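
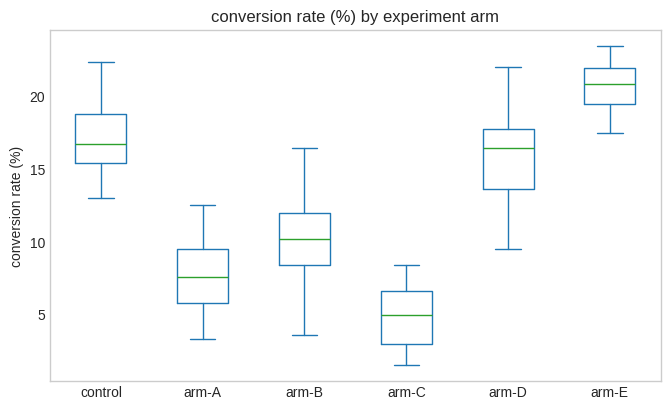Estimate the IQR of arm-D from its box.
Q3 ≈ 18, Q1 ≈ 14; IQR ≈ 4.

≈ 4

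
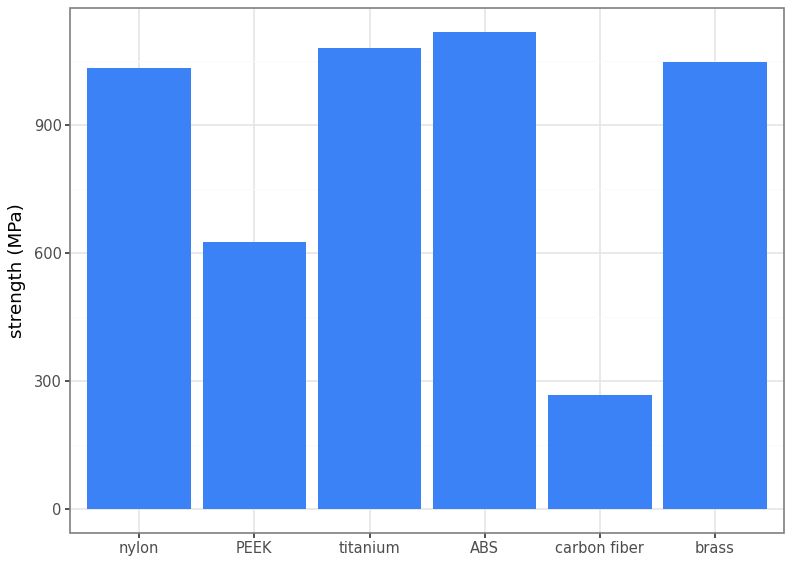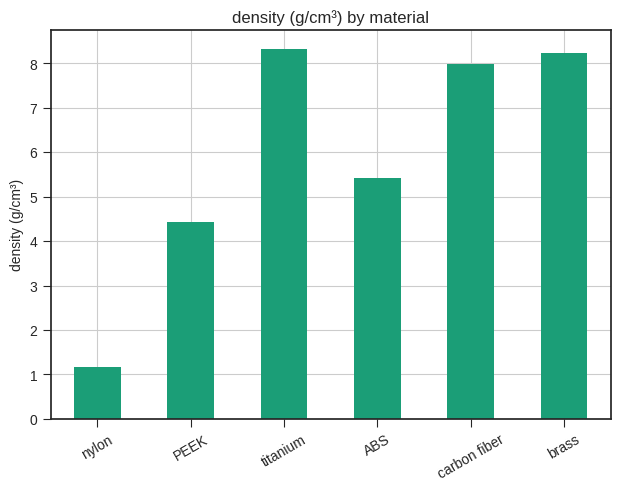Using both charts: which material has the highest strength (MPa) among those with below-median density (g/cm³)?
ABS

Chart 2 median density (g/cm³) ≈ 7; below-median materials: nylon, PEEK, ABS. Among those, ABS has the highest strength (MPa) (≈ 1200).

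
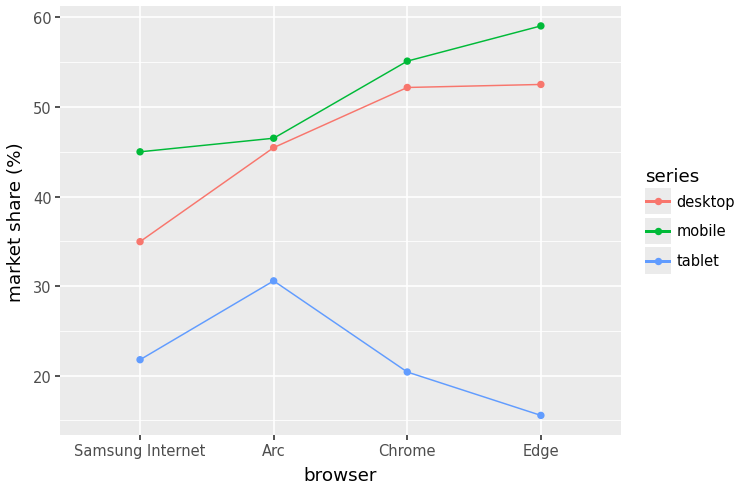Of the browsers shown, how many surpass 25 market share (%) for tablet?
1

Above 25: Arc.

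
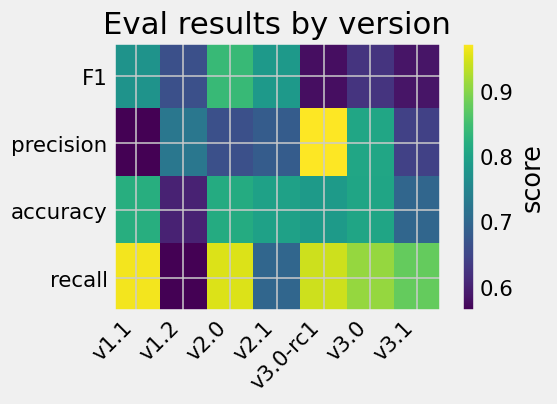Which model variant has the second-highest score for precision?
v3.0

Top 3 for precision: v3.0-rc1 ≈ 0.95, v3.0 ≈ 0.80, v1.2 ≈ 0.75.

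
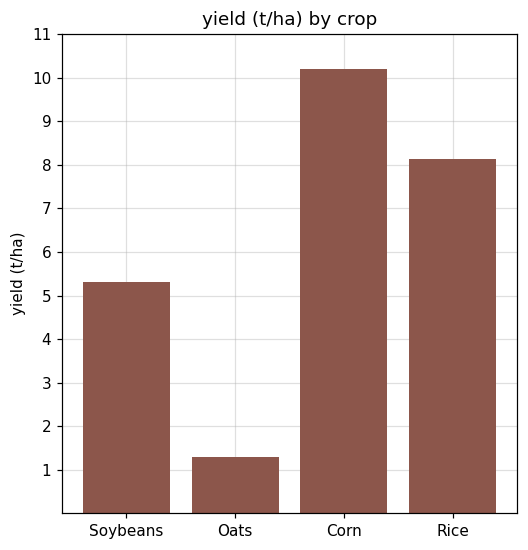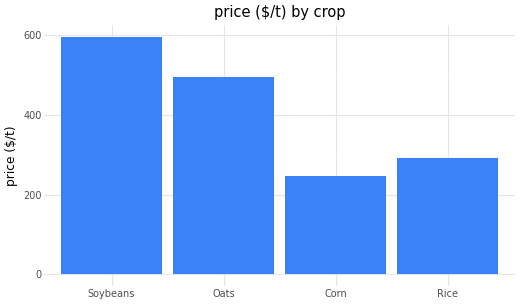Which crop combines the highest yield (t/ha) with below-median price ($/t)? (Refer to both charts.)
Corn

Chart 2 median price ($/t) ≈ 400; below-median crops: Corn, Rice. Among those, Corn has the highest yield (t/ha) (≈ 10).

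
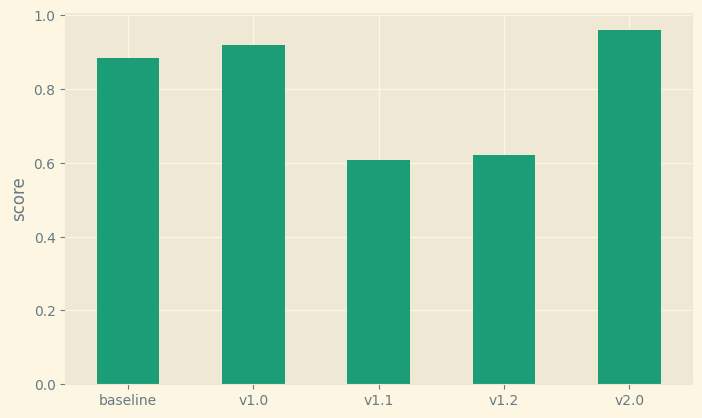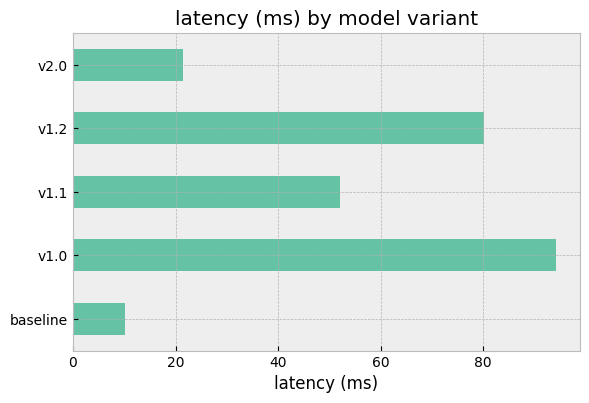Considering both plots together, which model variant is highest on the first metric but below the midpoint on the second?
v2.0

Chart 2 median latency (ms) ≈ 50; below-median model variants: baseline, v2.0. Among those, v2.0 has the highest score (≈ 1).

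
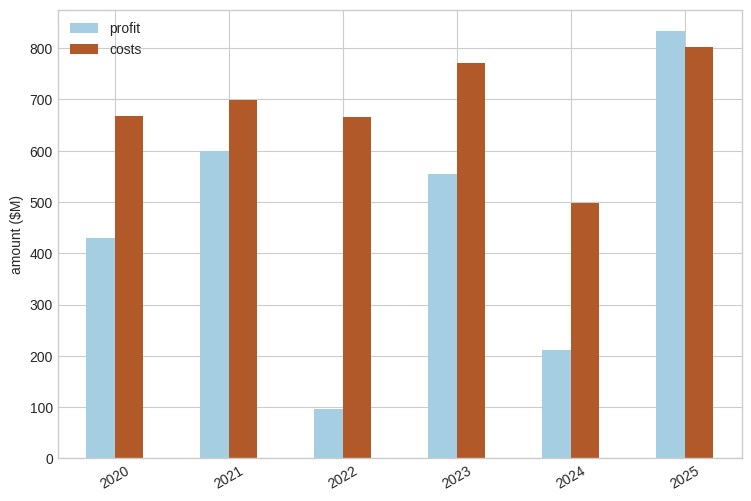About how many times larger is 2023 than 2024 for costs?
≈ 1.6×

2023 ≈ 800, 2024 ≈ 500; 800/500 ≈ 1.6.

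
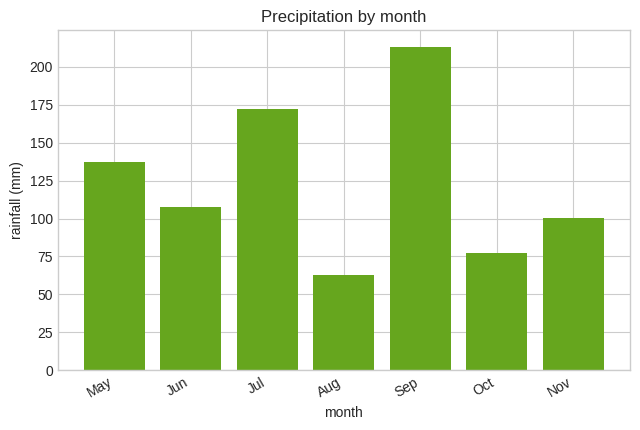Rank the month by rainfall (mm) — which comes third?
May

Top 4: Sep ≈ 220, Jul ≈ 180, May ≈ 140, Jun ≈ 100.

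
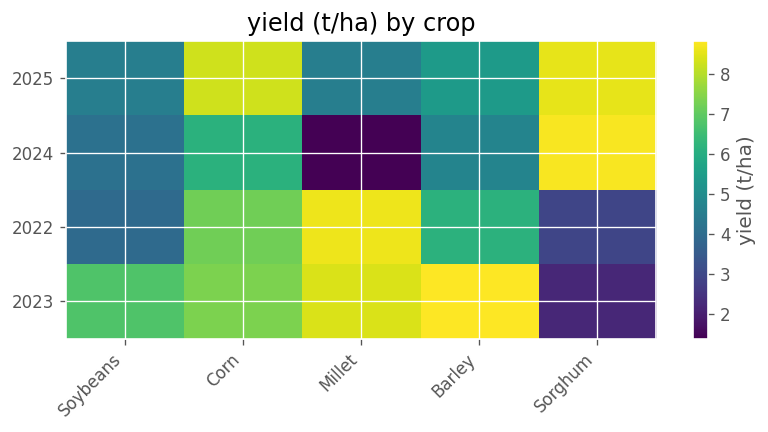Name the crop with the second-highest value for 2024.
Corn

Top 3 for 2024: Sorghum ≈ 9, Corn ≈ 6, Barley ≈ 5.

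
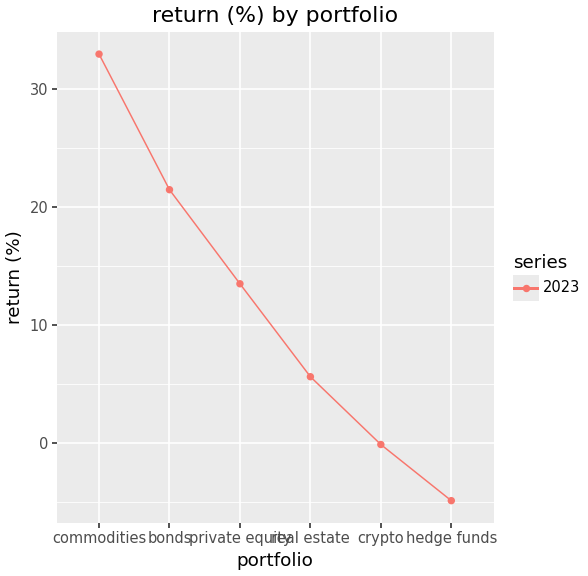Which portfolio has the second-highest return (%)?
Top 3: commodities ≈ 35, bonds ≈ 20, private equity ≈ 15.

bonds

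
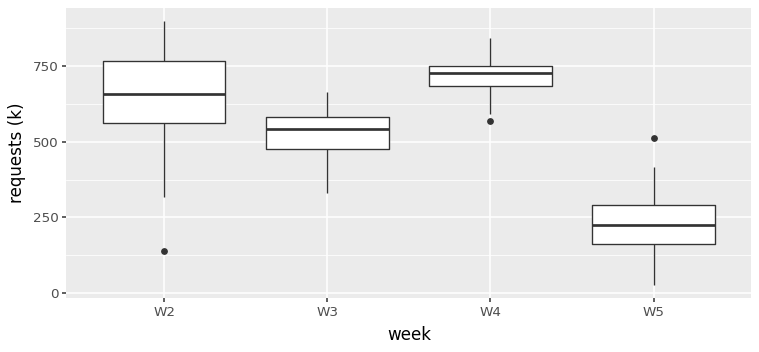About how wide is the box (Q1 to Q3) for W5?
Q3 ≈ 300, Q1 ≈ 150; IQR ≈ 150.

≈ 150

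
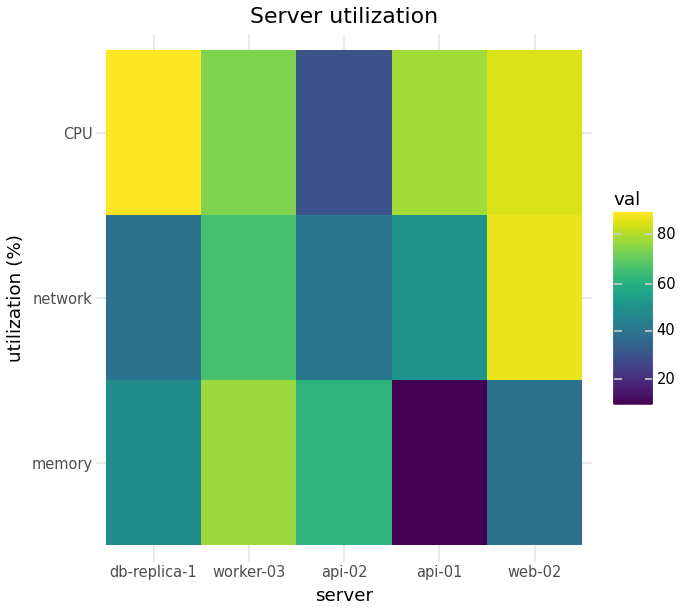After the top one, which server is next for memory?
api-02

Top 3 for memory: worker-03 ≈ 80, api-02 ≈ 60, db-replica-1 ≈ 50.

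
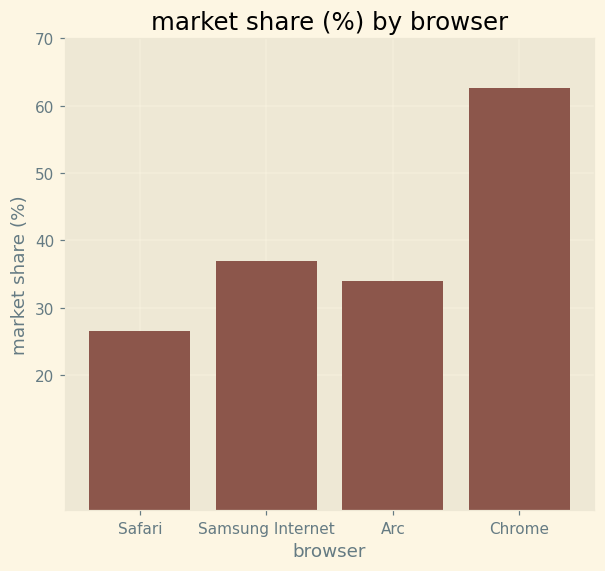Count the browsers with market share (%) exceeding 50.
1

Above 50: Chrome.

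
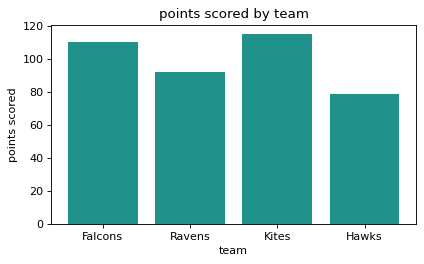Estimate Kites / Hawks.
Kites ≈ 120, Hawks ≈ 80; 120/80 ≈ 1.5.

≈ 1.5×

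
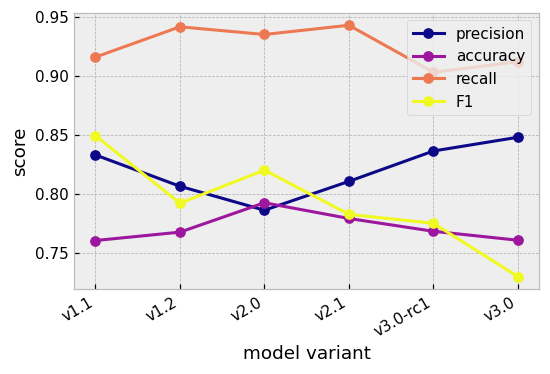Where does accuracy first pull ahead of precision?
v2.0

v1.2: accuracy ≈ 0.76 vs precision ≈ 0.80 (not yet); v2.0: accuracy ≈ 0.80 vs precision ≈ 0.78 (first crossover).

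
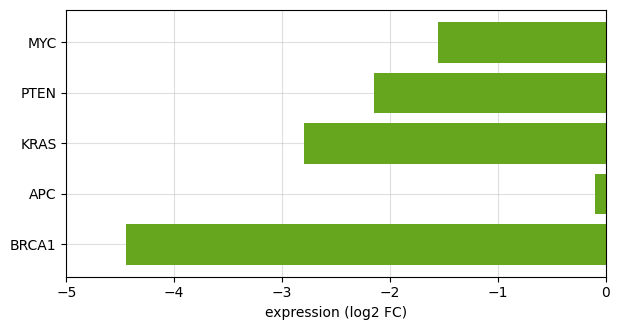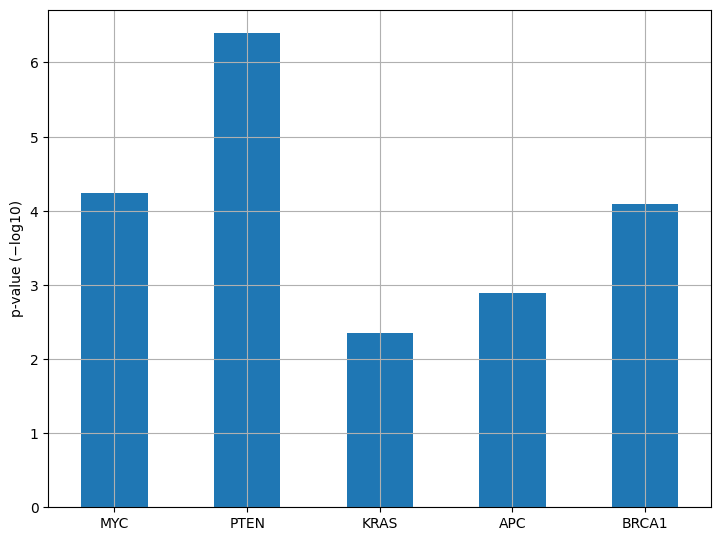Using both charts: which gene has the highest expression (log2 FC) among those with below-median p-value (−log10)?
Chart 2 median p-value (−log10) ≈ 4; below-median genes: KRAS, APC. Among those, APC has the highest expression (log2 FC) (≈ 0).

APC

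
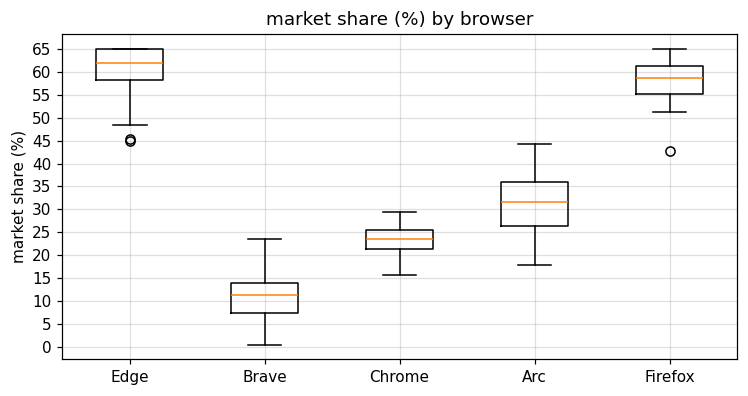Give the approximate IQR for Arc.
Q3 ≈ 35, Q1 ≈ 25; IQR ≈ 10.

≈ 10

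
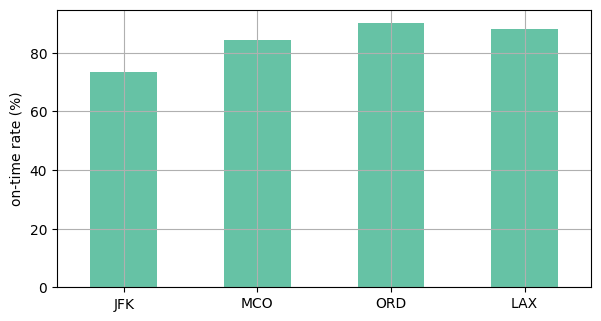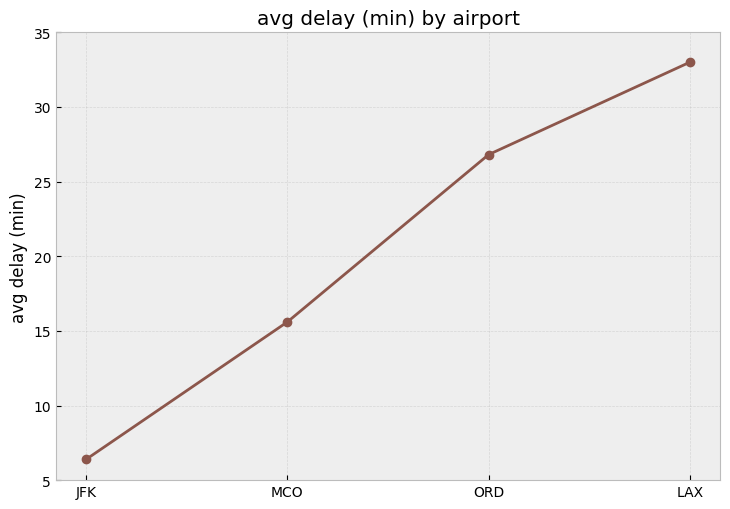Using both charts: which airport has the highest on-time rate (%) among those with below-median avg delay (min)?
MCO

Chart 2 median avg delay (min) ≈ 20; below-median airports: JFK, MCO. Among those, MCO has the highest on-time rate (%) (≈ 80).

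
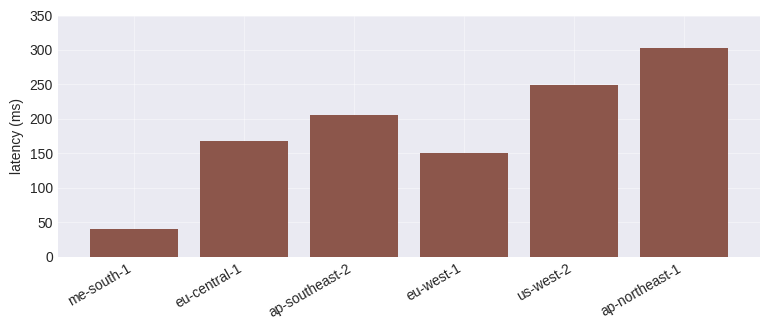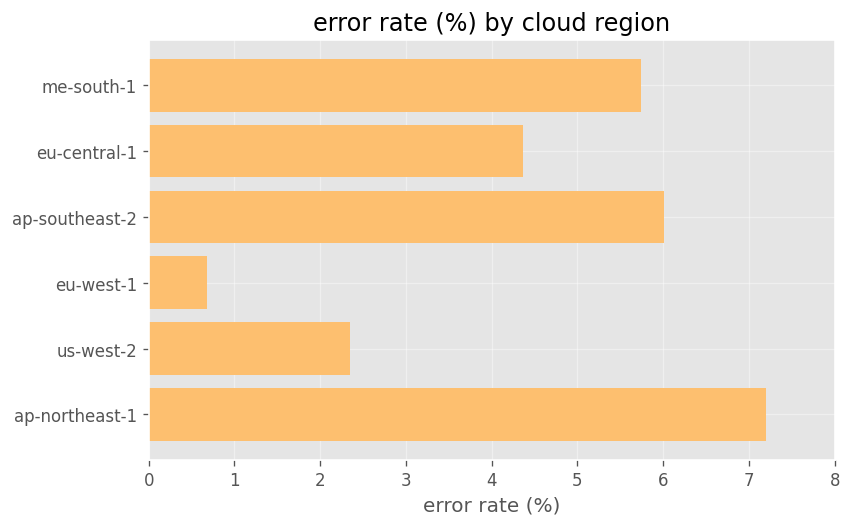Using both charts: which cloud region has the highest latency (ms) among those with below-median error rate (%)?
Chart 2 median error rate (%) ≈ 5; below-median cloud regions: eu-central-1, eu-west-1, us-west-2. Among those, us-west-2 has the highest latency (ms) (≈ 250).

us-west-2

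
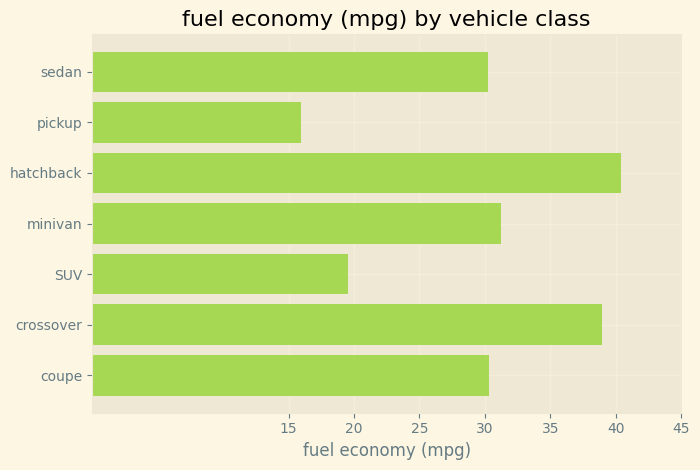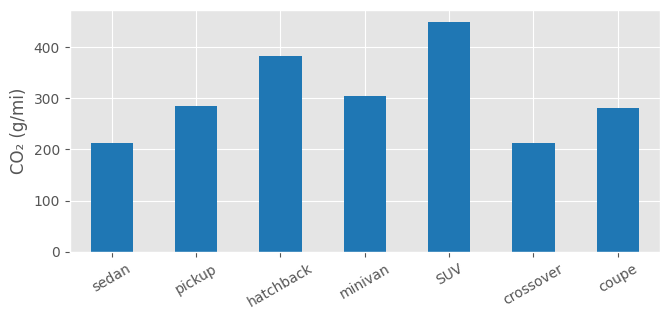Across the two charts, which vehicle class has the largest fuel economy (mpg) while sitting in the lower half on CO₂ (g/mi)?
Chart 2 median CO₂ (g/mi) ≈ 300; below-median vehicle classes: sedan, crossover, coupe. Among those, crossover has the highest fuel economy (mpg) (≈ 40).

crossover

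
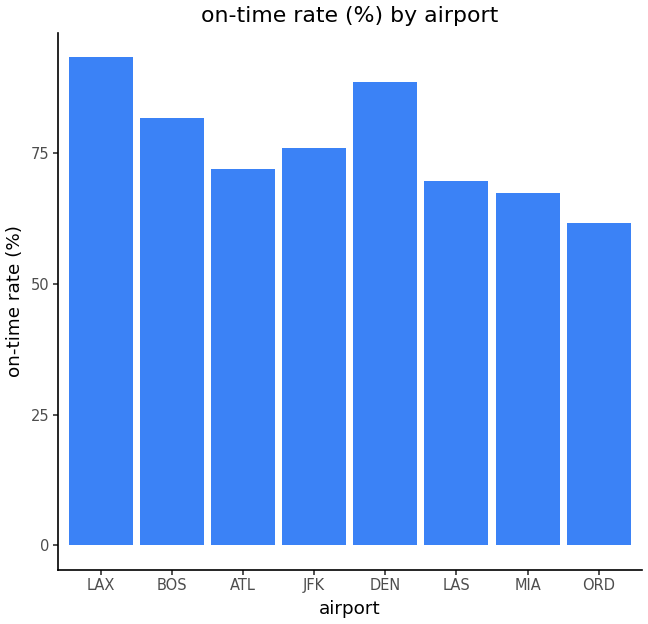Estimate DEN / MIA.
DEN ≈ 90, MIA ≈ 70; 90/70 ≈ 1.29.

≈ 1.29×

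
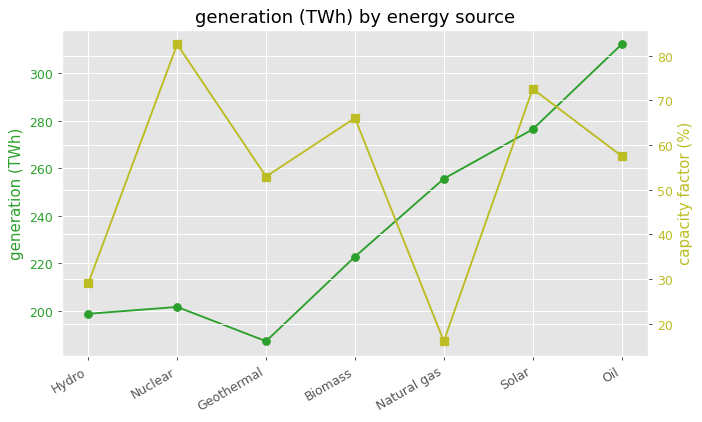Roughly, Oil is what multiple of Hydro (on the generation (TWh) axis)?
≈ 1.6×

Oil ≈ 320, Hydro ≈ 200; 320/200 ≈ 1.6.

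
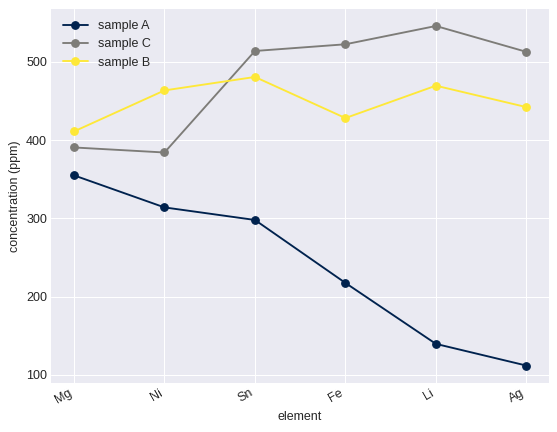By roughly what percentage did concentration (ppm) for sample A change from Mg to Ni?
≈ -14.3%

Mg ≈ 350, Ni ≈ 300; (300 − 350) / 350 ≈ -14.3%.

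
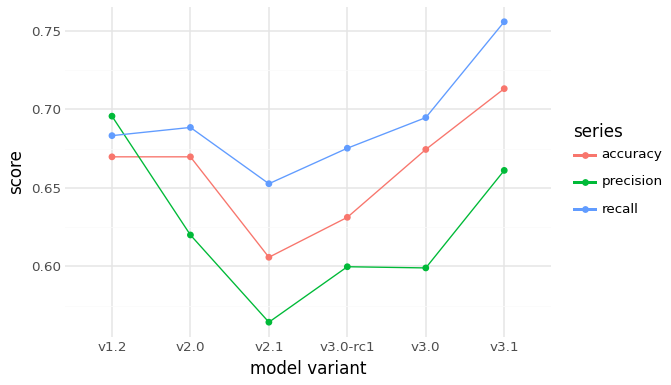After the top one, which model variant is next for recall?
Top 3 for recall: v3.1 ≈ 0.76, v3.0 ≈ 0.70, v2.0 ≈ 0.68.

v3.0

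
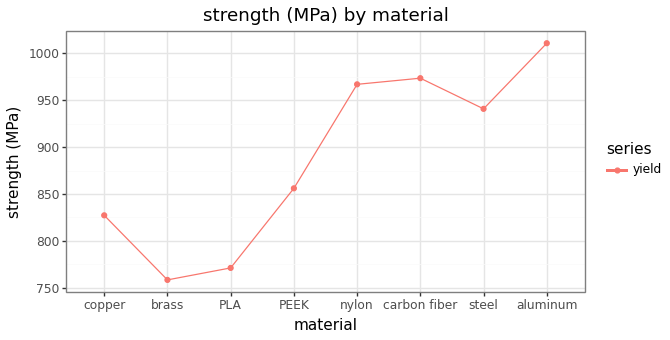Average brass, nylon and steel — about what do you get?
≈ 892

(750 + 975 + 950) / 3 ≈ 892.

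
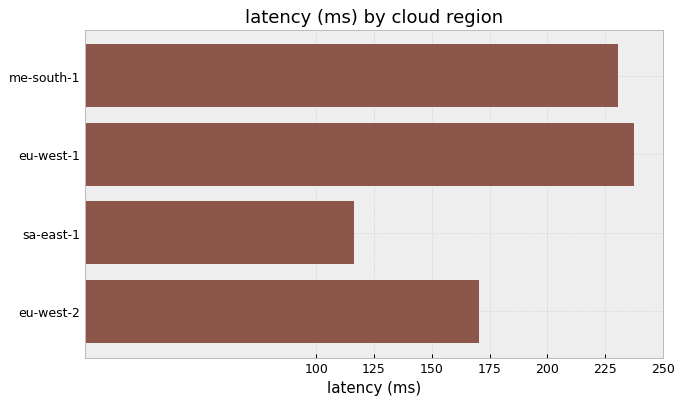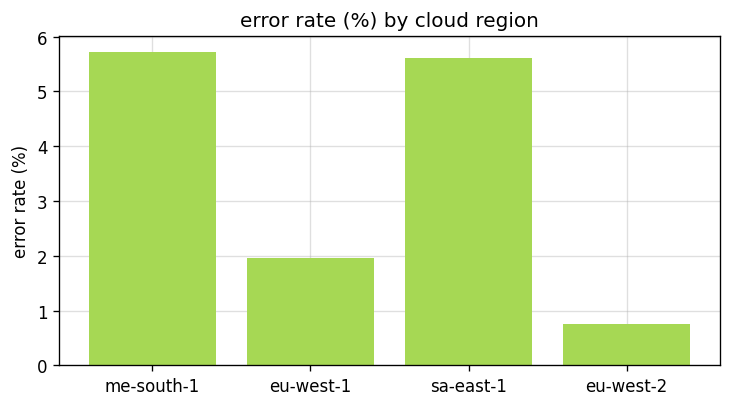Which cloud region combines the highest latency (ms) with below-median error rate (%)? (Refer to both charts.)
Chart 2 median error rate (%) ≈ 4; below-median cloud regions: eu-west-1, eu-west-2. Among those, eu-west-1 has the highest latency (ms) (≈ 225).

eu-west-1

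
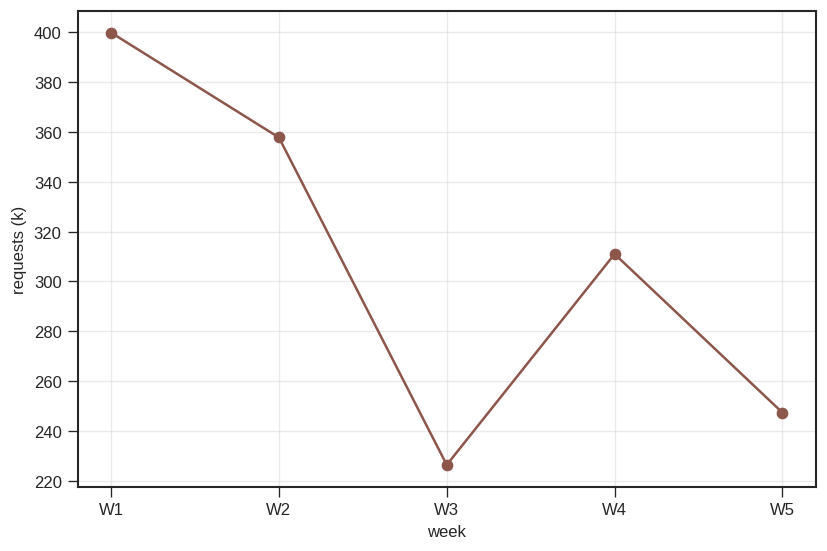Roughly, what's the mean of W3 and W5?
≈ 230

(220 + 240) / 2 ≈ 230.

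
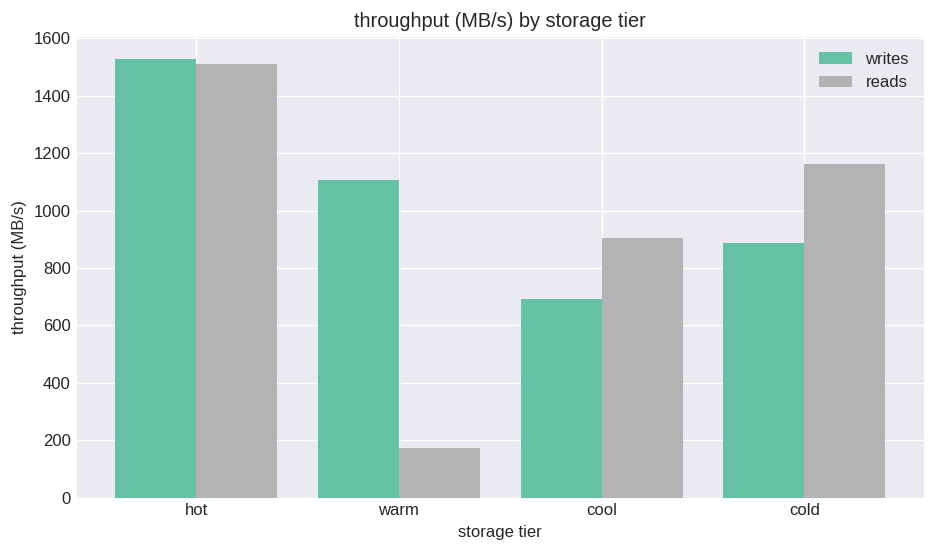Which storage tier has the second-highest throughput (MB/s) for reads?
Top 3 for reads: hot ≈ 1600, cold ≈ 1200, cool ≈ 1000.

cold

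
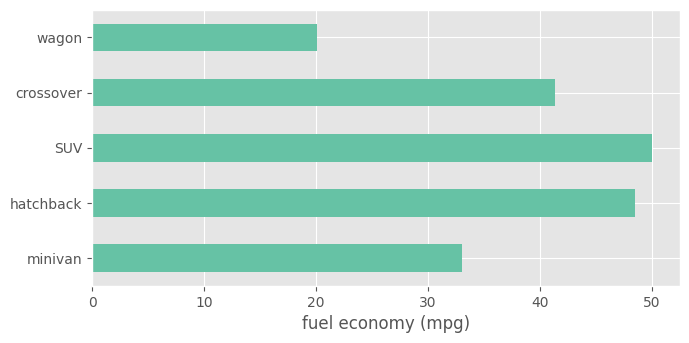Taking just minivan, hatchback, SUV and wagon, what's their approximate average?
(35 + 50 + 50 + 20) / 4 ≈ 39.

≈ 39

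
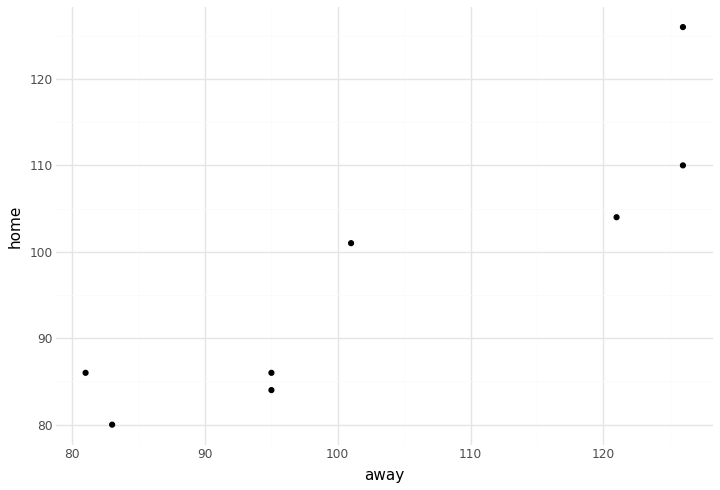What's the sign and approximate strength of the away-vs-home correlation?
Points are positively correlated; strong (|r| ≈ 0.9).

positive, strong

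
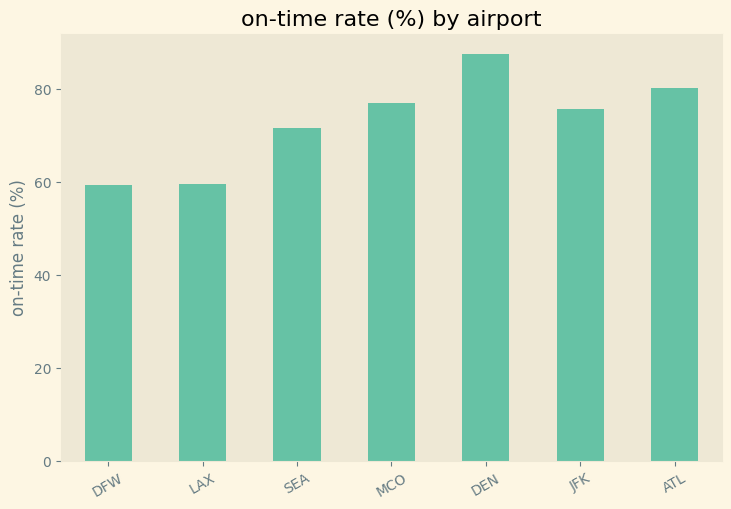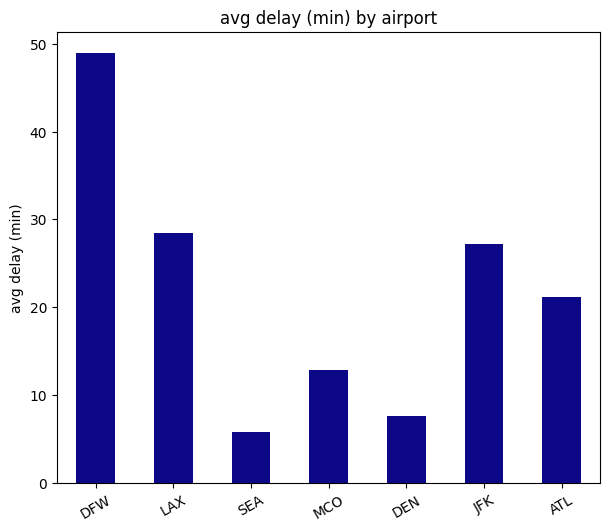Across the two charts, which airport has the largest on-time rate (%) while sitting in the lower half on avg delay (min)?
Chart 2 median avg delay (min) ≈ 20; below-median airports: SEA, MCO, DEN. Among those, DEN has the highest on-time rate (%) (≈ 90).

DEN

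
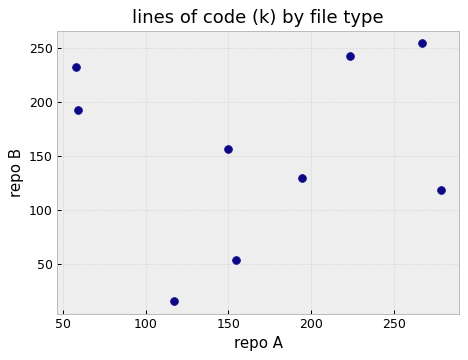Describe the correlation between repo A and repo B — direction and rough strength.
no clear correlation

Points are roughly uncorrelated; weak (|r| ≈ 0.1).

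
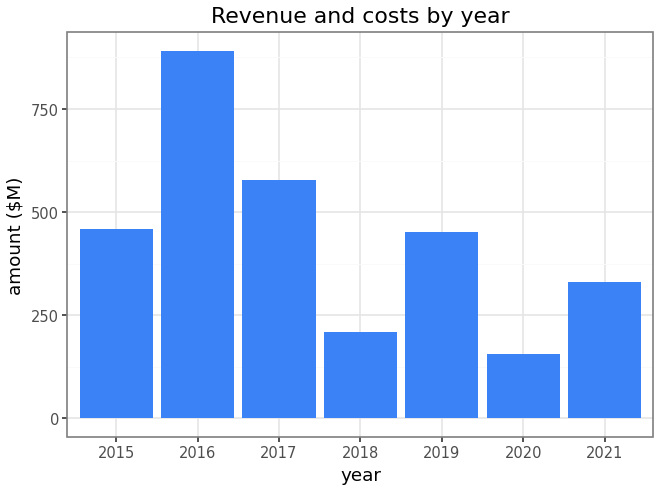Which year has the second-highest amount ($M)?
Top 3: 2016 ≈ 900, 2017 ≈ 600, 2015 ≈ 500.

2017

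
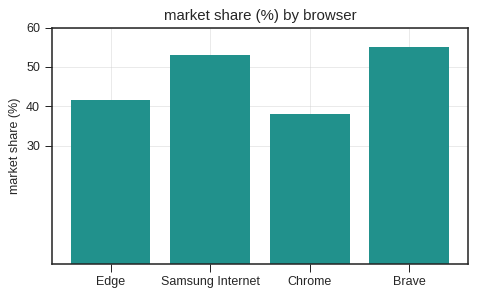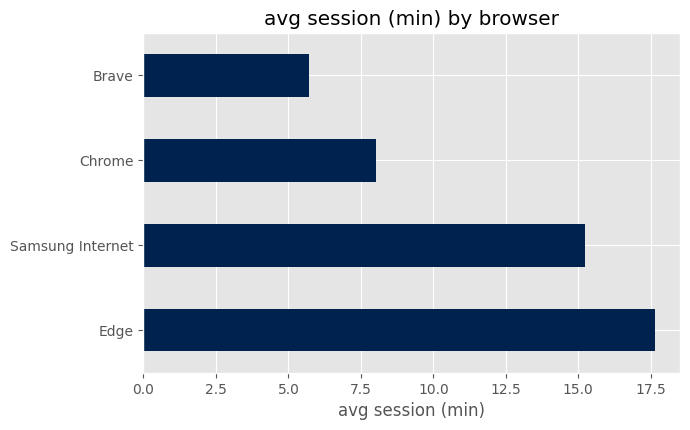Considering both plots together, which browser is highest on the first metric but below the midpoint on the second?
Brave

Chart 2 median avg session (min) ≈ 12; below-median browsers: Chrome, Brave. Among those, Brave has the highest market share (%) (≈ 60).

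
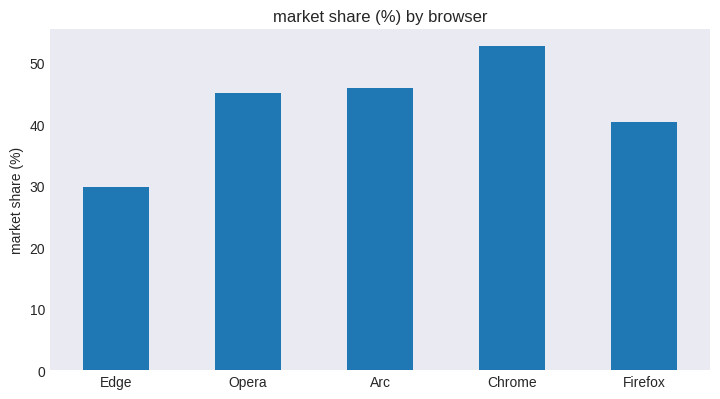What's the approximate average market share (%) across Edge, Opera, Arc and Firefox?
(30 + 45 + 45 + 40) / 4 ≈ 40.

≈ 40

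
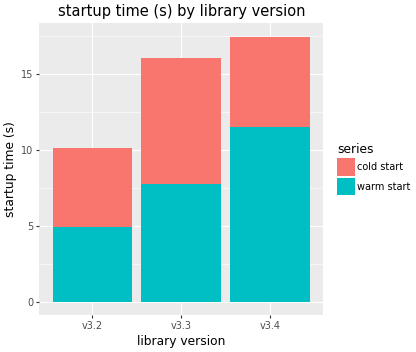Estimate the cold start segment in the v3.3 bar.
≈ 8

cold start top ≈ 16, bottom ≈ 8; segment ≈ 8.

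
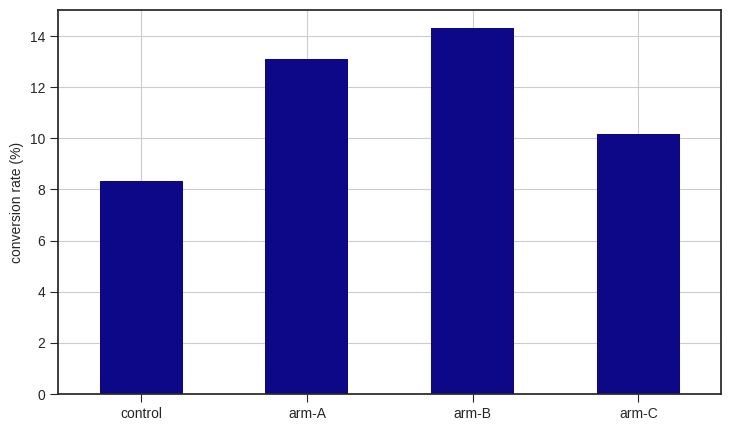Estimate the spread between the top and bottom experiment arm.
Max arm-B ≈ 14, min control ≈ 8; range ≈ 6.

≈ 6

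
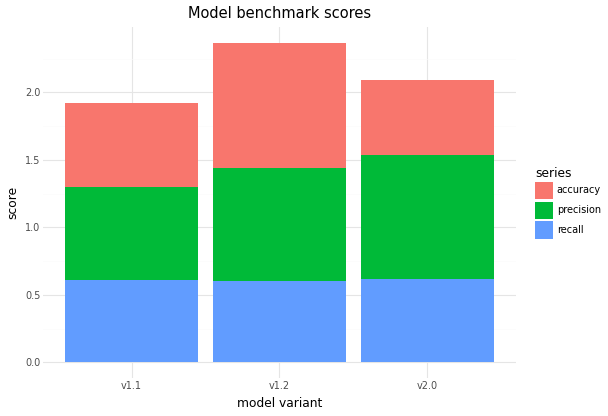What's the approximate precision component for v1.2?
precision top ≈ 1.4, bottom ≈ 0.6; segment ≈ 0.8.

≈ 0.8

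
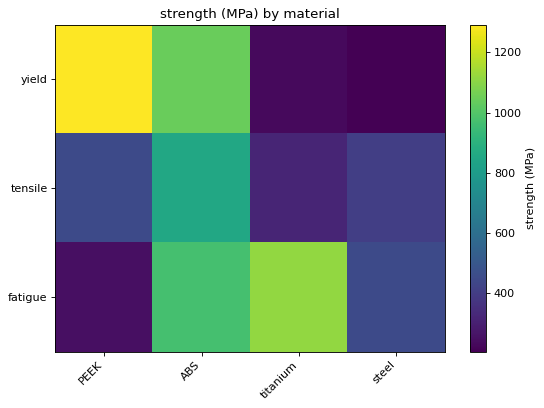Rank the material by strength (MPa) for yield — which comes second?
Top 3 for yield: PEEK ≈ 1300, ABS ≈ 1000, titanium ≈ 200.

ABS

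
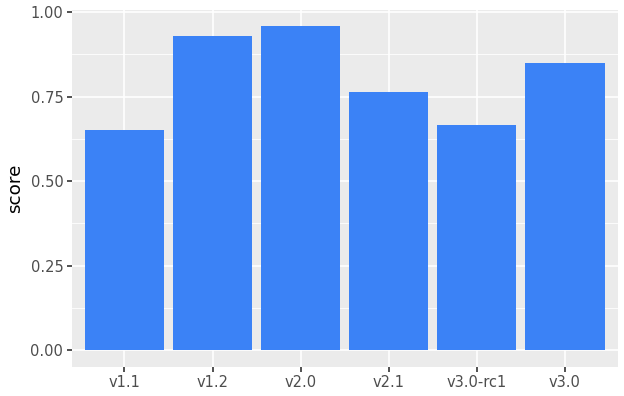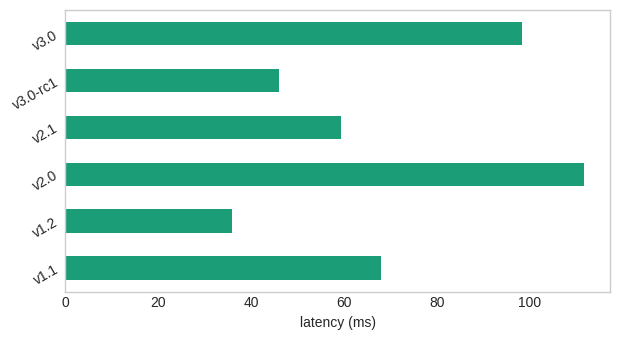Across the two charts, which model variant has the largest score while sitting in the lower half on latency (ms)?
Chart 2 median latency (ms) ≈ 60; below-median model variants: v1.2, v2.1, v3.0-rc1. Among those, v1.2 has the highest score (≈ 0.9).

v1.2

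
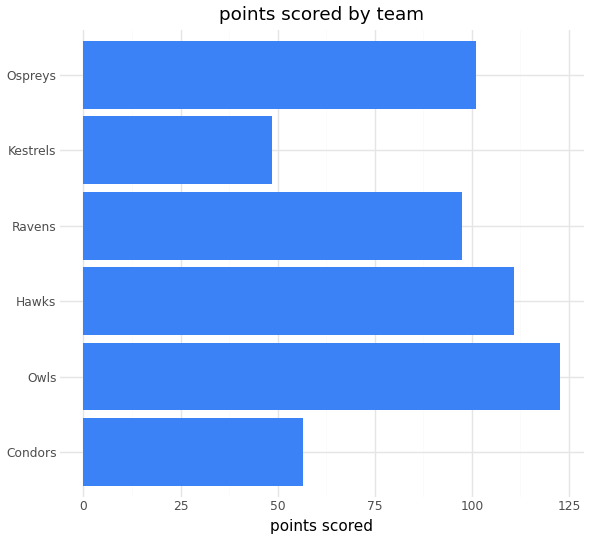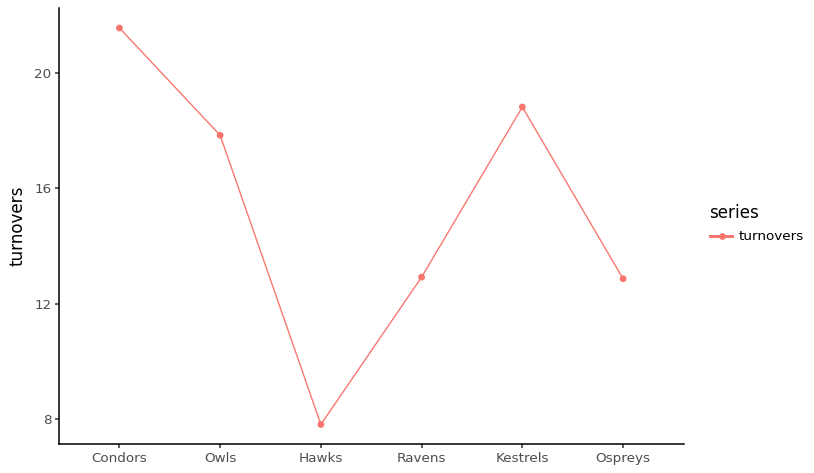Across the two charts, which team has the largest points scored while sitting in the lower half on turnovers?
Hawks

Chart 2 median turnovers ≈ 16; below-median teams: Hawks, Ravens, Ospreys. Among those, Hawks has the highest points scored (≈ 120).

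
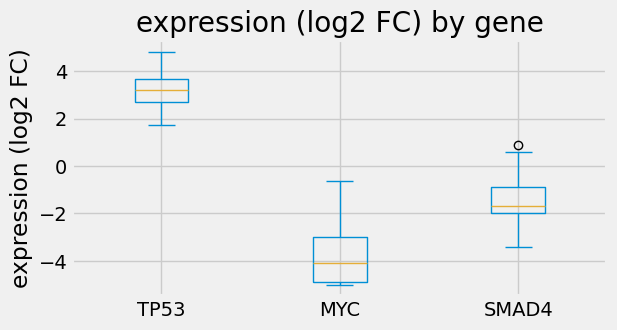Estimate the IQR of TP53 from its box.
Q3 ≈ 4, Q1 ≈ 3; IQR ≈ 1.

≈ 1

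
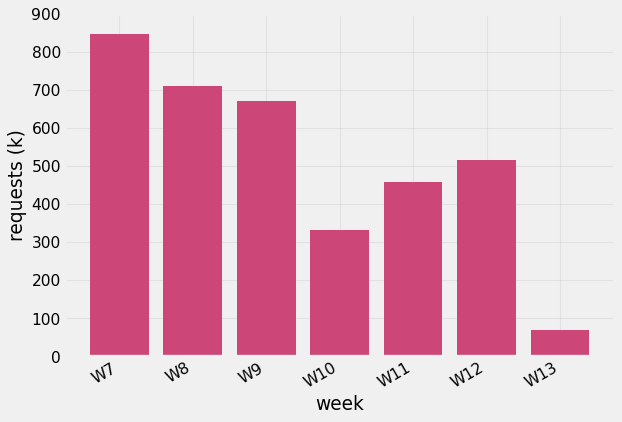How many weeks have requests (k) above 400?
Above 400: W7, W8, W9, W11, W12.

5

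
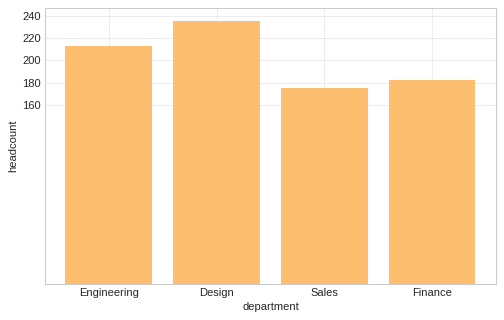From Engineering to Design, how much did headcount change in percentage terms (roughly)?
≈ +9.1%

Engineering ≈ 220, Design ≈ 240; (240 − 220) / 220 ≈ +9.1%.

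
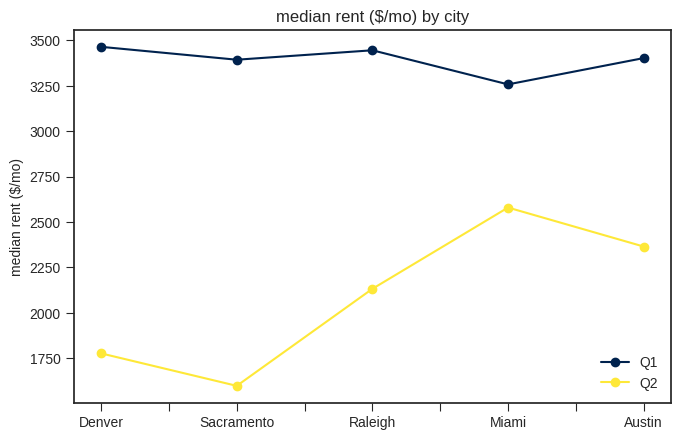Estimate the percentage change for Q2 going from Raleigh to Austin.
Raleigh ≈ 2200, Austin ≈ 2400; (2400 − 2200) / 2200 ≈ +9.1%.

≈ +9.1%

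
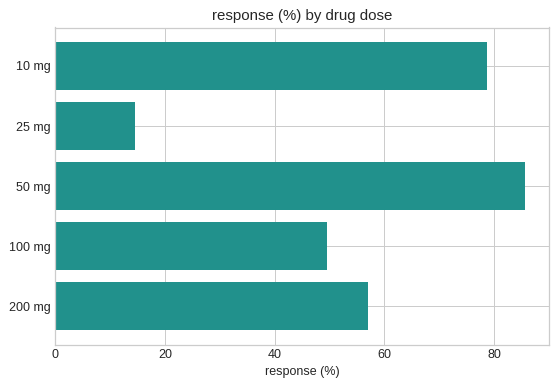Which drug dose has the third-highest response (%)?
Top 4: 50 mg ≈ 90, 10 mg ≈ 80, 200 mg ≈ 60, 100 mg ≈ 50.

200 mg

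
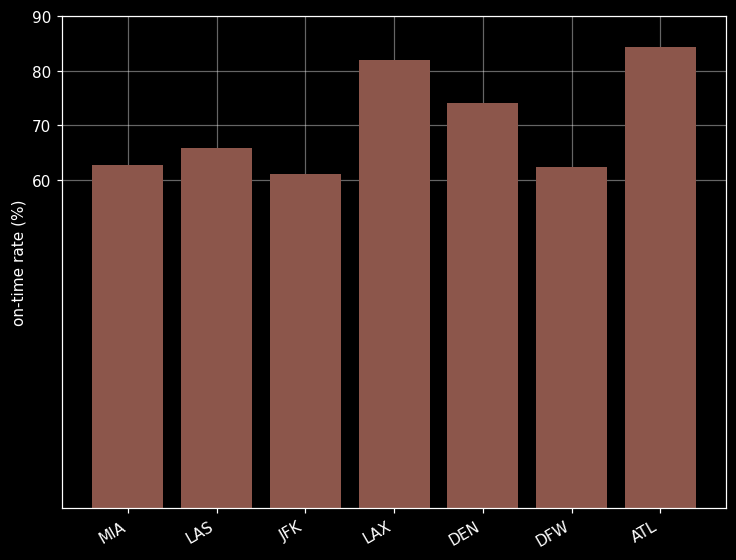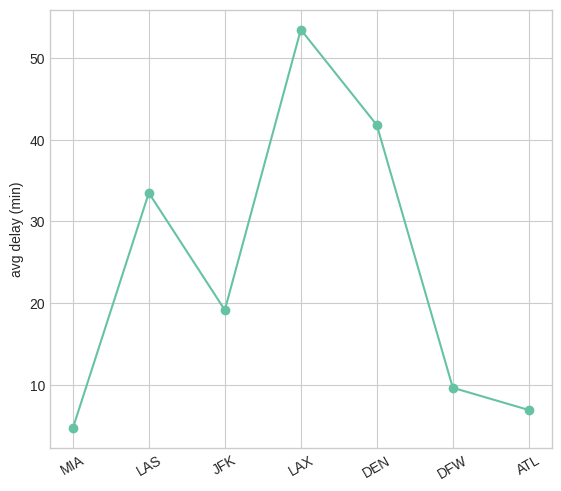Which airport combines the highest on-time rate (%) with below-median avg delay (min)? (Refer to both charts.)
ATL

Chart 2 median avg delay (min) ≈ 20; below-median airports: MIA, DFW, ATL. Among those, ATL has the highest on-time rate (%) (≈ 80).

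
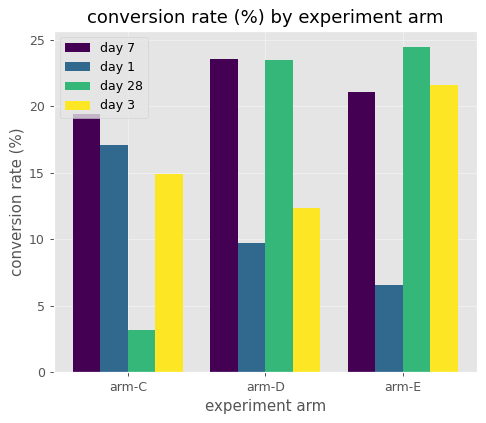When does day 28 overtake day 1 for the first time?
arm-D

arm-C: day 28 ≈ 5 vs day 1 ≈ 15 (not yet); arm-D: day 28 ≈ 25 vs day 1 ≈ 10 (first crossover).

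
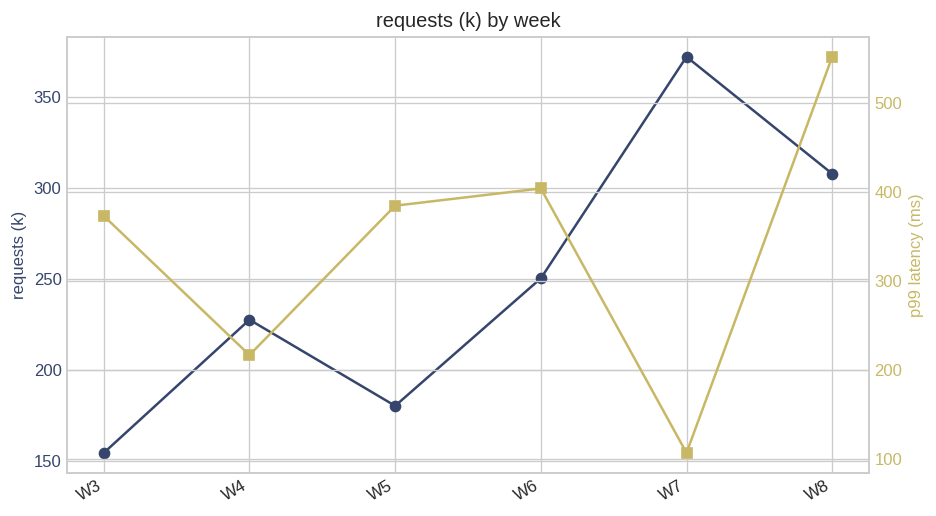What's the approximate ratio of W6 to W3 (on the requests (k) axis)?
≈ 1.62×

W6 ≈ 260, W3 ≈ 160; 260/160 ≈ 1.62.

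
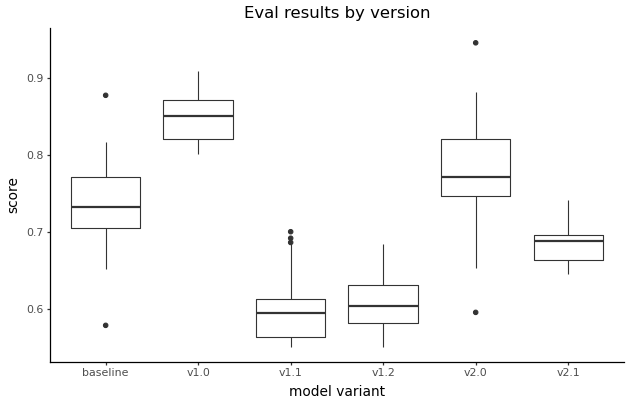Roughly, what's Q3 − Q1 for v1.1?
Q3 ≈ 0.60, Q1 ≈ 0.55; IQR ≈ 0.05.

≈ 0.05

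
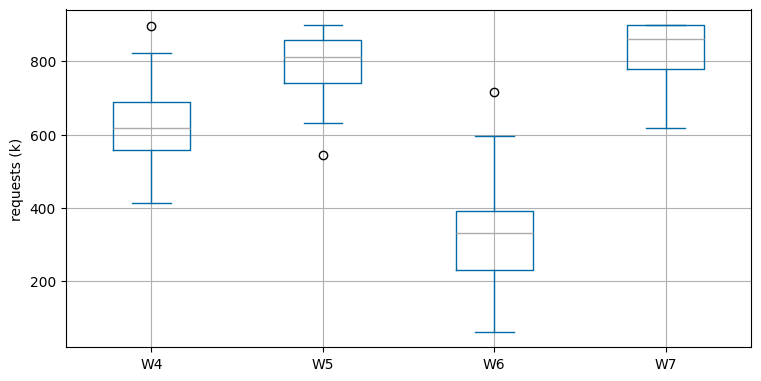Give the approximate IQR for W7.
≈ 100

Q3 ≈ 900, Q1 ≈ 800; IQR ≈ 100.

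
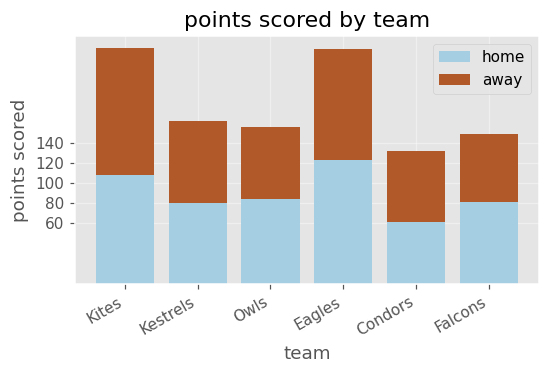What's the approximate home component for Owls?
home top ≈ 80, bottom ≈ 0; segment ≈ 80.

≈ 80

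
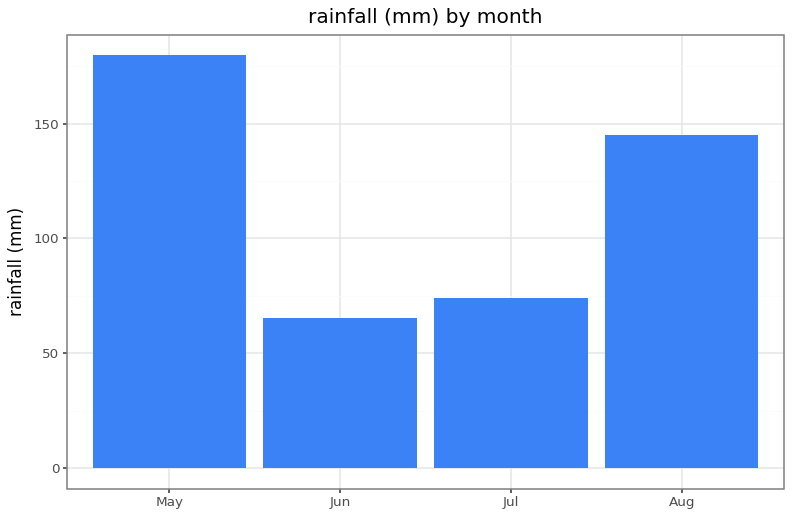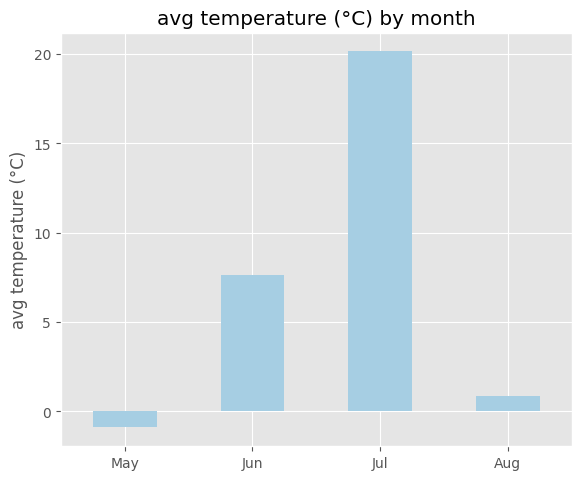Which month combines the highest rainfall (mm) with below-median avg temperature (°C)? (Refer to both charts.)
Chart 2 median avg temperature (°C) ≈ 4; below-median months: May, Aug. Among those, May has the highest rainfall (mm) (≈ 180).

May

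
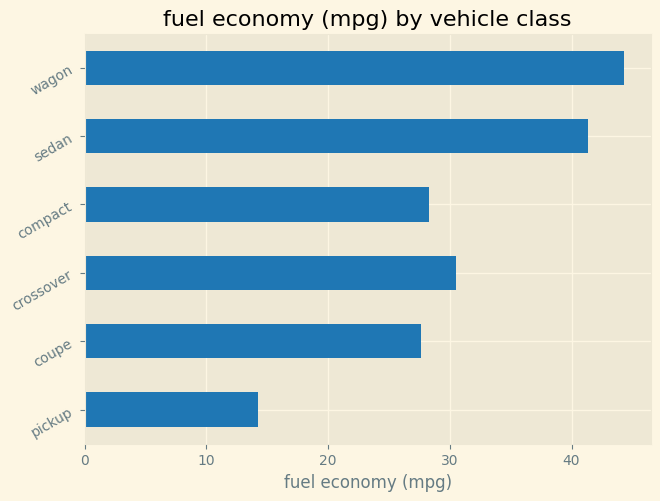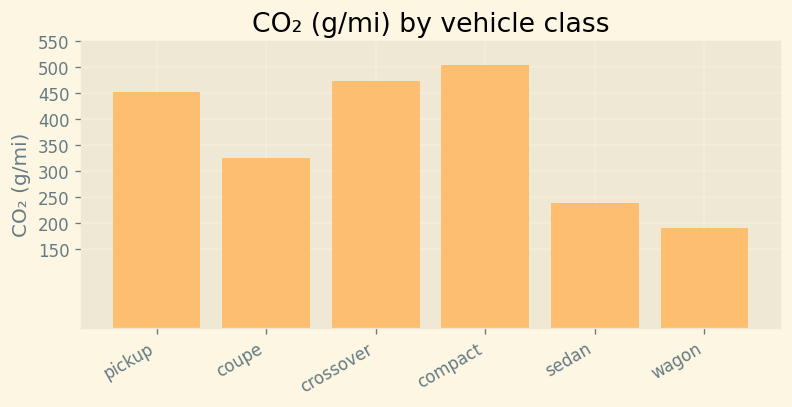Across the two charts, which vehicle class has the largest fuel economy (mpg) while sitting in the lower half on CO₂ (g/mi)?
Chart 2 median CO₂ (g/mi) ≈ 400; below-median vehicle classes: coupe, sedan, wagon. Among those, wagon has the highest fuel economy (mpg) (≈ 45).

wagon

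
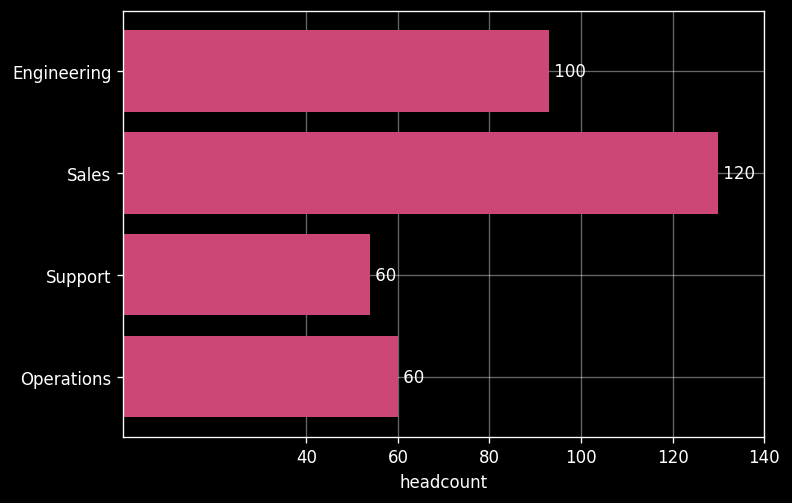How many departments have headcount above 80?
Above 80: Engineering, Sales.

2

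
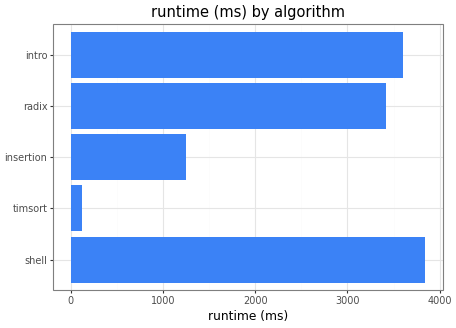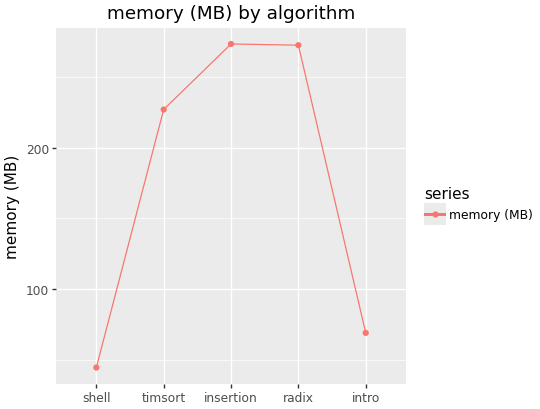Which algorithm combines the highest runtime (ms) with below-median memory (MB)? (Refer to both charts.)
Chart 2 median memory (MB) ≈ 250; below-median algorithms: shell, intro. Among those, shell has the highest runtime (ms) (≈ 4000).

shell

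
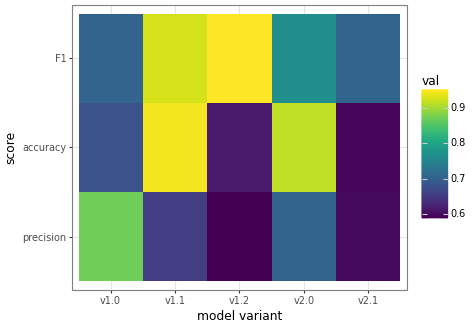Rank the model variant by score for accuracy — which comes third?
v1.0

Top 4 for accuracy: v1.1 ≈ 0.95, v2.0 ≈ 0.90, v1.0 ≈ 0.70, v1.2 ≈ 0.60.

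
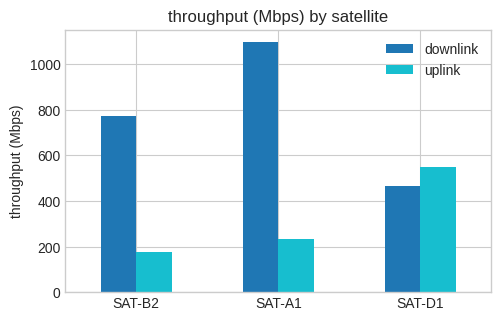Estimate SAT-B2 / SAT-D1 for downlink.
≈ 1.6×

SAT-B2 ≈ 800, SAT-D1 ≈ 500; 800/500 ≈ 1.6.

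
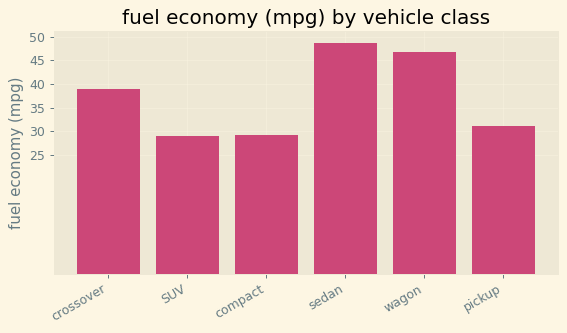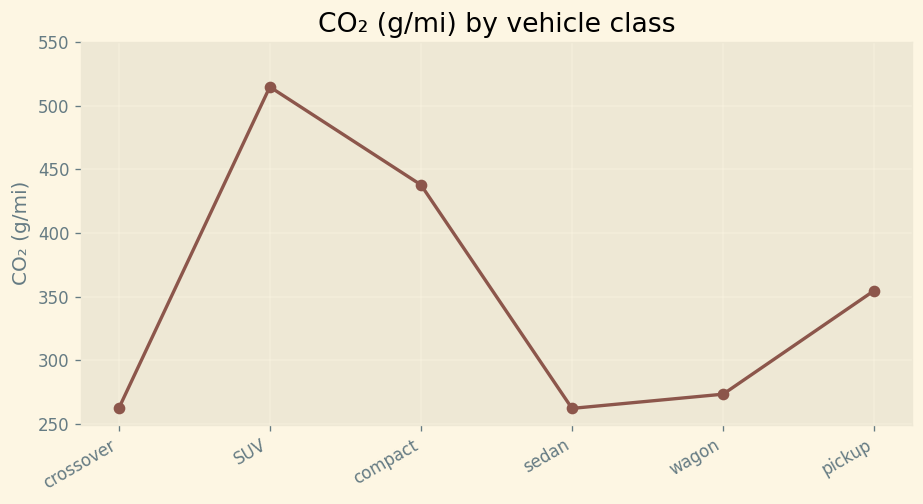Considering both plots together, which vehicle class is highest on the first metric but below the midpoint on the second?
sedan

Chart 2 median CO₂ (g/mi) ≈ 300; below-median vehicle classes: crossover, sedan, wagon. Among those, sedan has the highest fuel economy (mpg) (≈ 50).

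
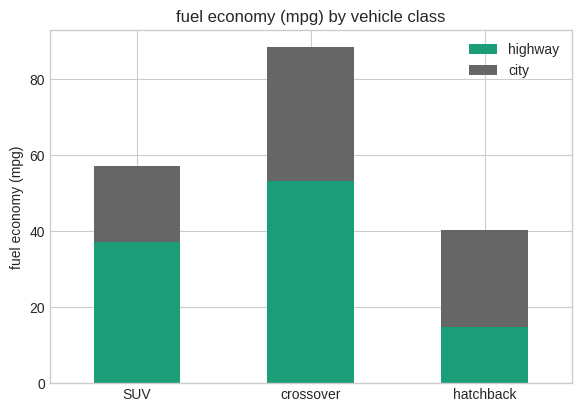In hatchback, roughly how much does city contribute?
≈ 30

city top ≈ 40, bottom ≈ 10; segment ≈ 30.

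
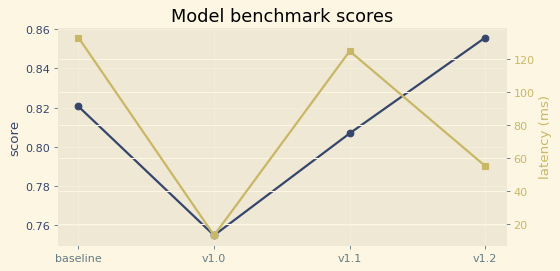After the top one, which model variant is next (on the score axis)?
baseline

Top 3 (on the score axis): v1.2 ≈ 0.86, baseline ≈ 0.82, v1.1 ≈ 0.81.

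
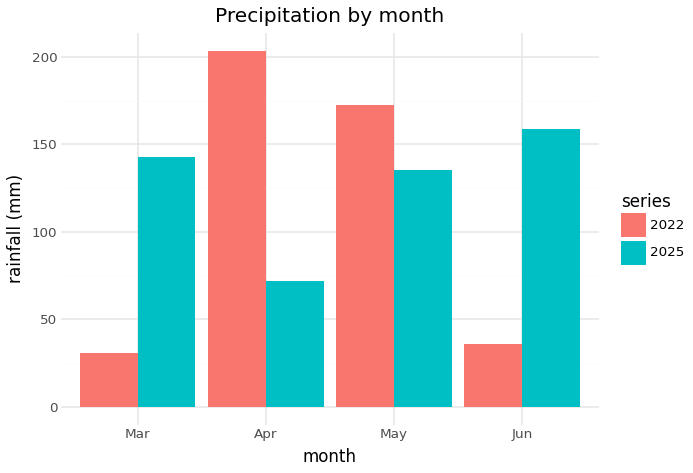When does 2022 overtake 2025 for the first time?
Mar: 2022 ≈ 40 vs 2025 ≈ 140 (not yet); Apr: 2022 ≈ 200 vs 2025 ≈ 80 (first crossover).

Apr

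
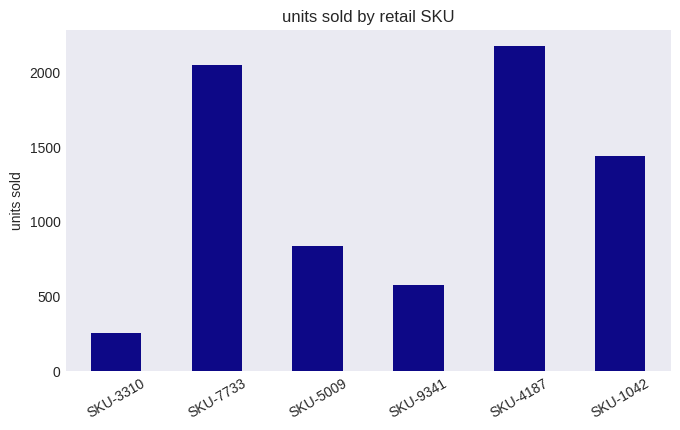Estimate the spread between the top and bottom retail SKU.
≈ 2000

Max SKU-4187 ≈ 2200, min SKU-3310 ≈ 200; range ≈ 2000.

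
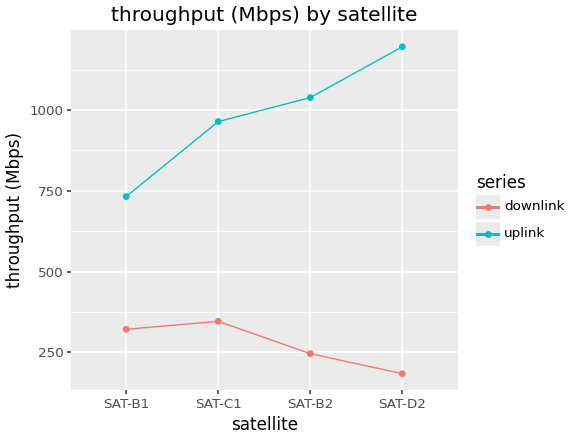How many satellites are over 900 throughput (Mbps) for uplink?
Above 900: SAT-C1, SAT-B2, SAT-D2.

3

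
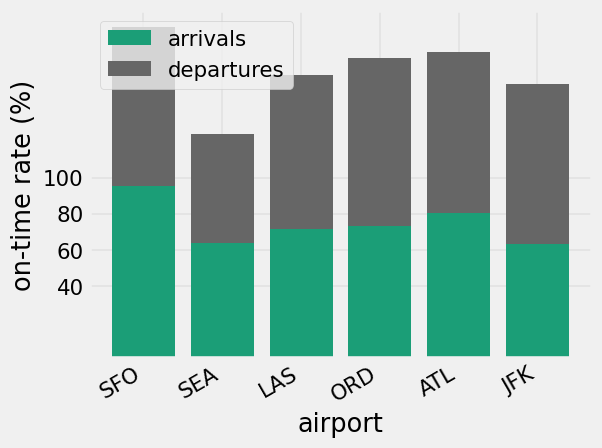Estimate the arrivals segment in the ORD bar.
≈ 80

arrivals top ≈ 80, bottom ≈ 0; segment ≈ 80.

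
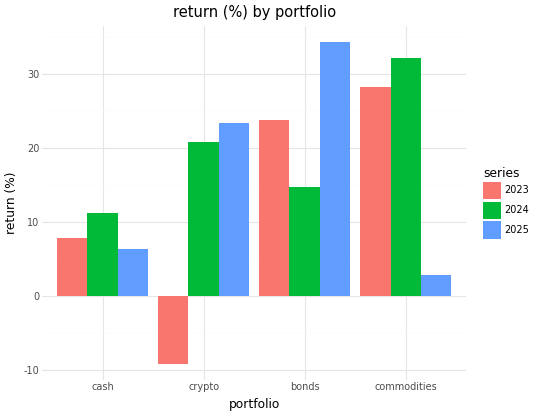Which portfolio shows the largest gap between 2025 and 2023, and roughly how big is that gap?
crypto, ≈ 35 %

crypto: 2025 ≈ 25, 2023 ≈ -10 → gap ≈ 35. Next-largest (commodities) is only ≈ 25.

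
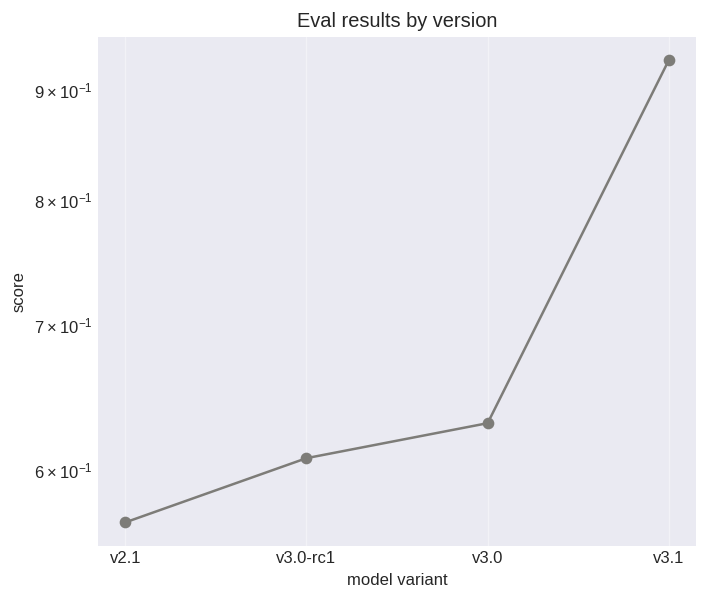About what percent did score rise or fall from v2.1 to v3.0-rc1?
v2.1 ≈ 0.55, v3.0-rc1 ≈ 0.60; (0.60 − 0.55) / 0.55 ≈ +9.1%.

≈ +9.1%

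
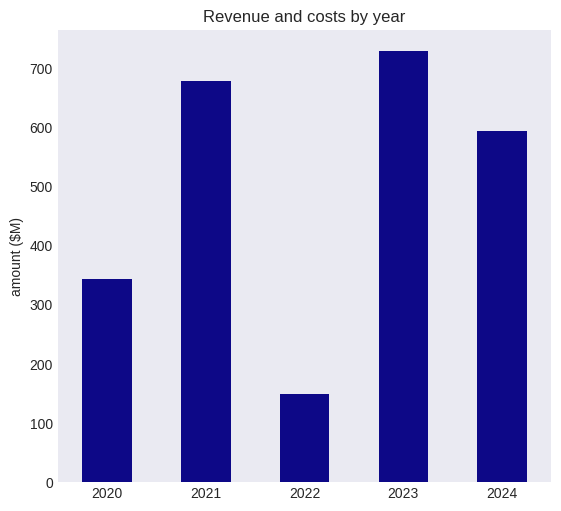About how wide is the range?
Max 2023 ≈ 700, min 2022 ≈ 100; range ≈ 600.

≈ 600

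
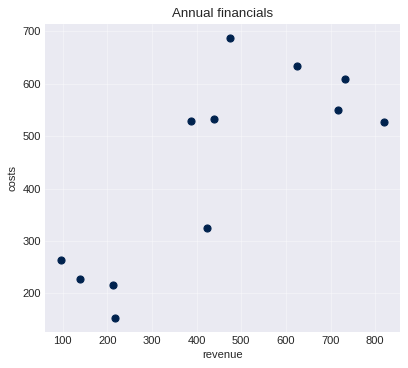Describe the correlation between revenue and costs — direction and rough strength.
positive, strong

Points are positively correlated; strong (|r| ≈ 0.8).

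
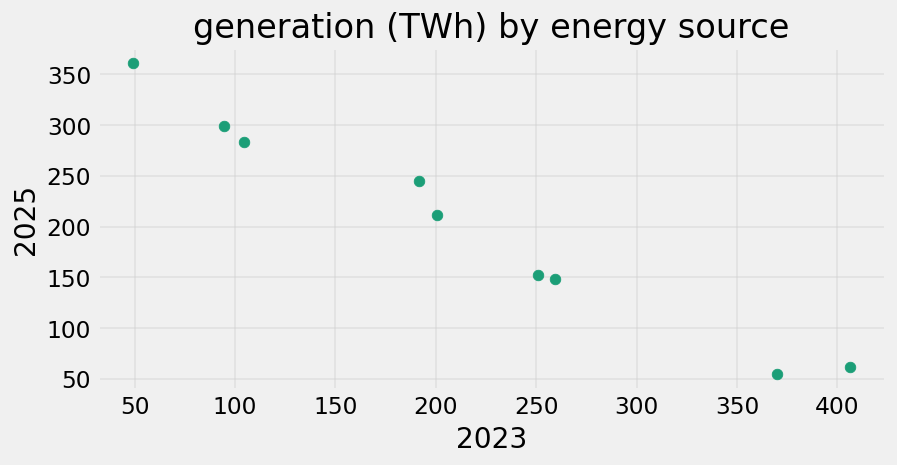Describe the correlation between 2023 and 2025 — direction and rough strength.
Points are negatively correlated; strong (|r| ≈ 1.0).

negative, strong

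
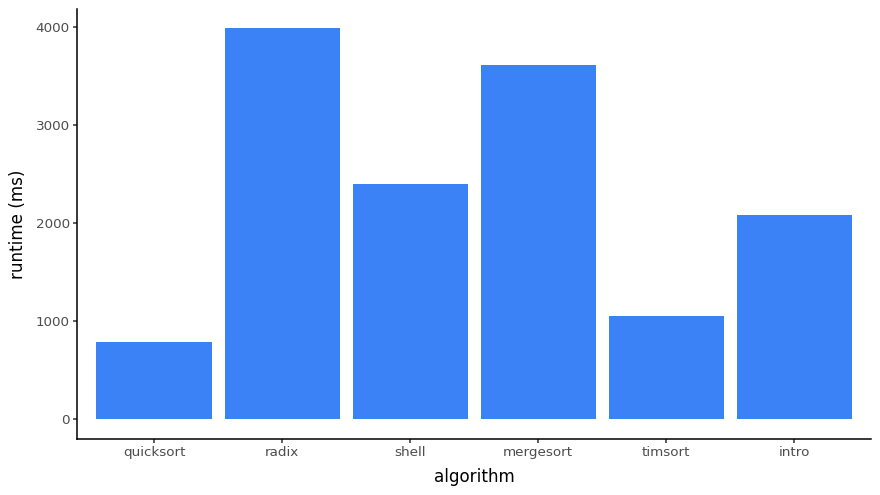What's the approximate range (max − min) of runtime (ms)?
≈ 3000

Max radix ≈ 4000, min quicksort ≈ 1000; range ≈ 3000.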